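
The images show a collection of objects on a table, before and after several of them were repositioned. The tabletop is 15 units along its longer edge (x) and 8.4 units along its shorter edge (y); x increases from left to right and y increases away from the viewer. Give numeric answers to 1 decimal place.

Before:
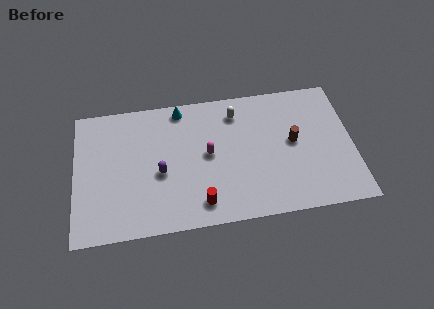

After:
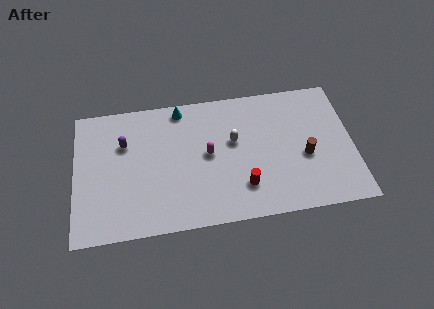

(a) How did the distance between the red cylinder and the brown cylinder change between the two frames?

-2.3

The distance was about 6.0 in the first image and 3.7 in the second, so they moved 2.3 units closer together.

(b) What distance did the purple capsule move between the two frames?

2.8

The purple capsule was near (4.6, 3.6) before and (2.7, 5.7) after, so it travelled √(1.9² + 2.1²) ≈ 2.8 units.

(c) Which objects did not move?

the magenta capsule and the cyan cone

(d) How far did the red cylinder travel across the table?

2.4

From (6.7, 1.4) to (9.0, 2.1), the red cylinder covered √(2.3² + 0.7²) ≈ 2.4 units.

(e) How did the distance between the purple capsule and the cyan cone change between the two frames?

-0.5

They were about 4.1 units apart before and 3.6 after — 0.5 units closer together.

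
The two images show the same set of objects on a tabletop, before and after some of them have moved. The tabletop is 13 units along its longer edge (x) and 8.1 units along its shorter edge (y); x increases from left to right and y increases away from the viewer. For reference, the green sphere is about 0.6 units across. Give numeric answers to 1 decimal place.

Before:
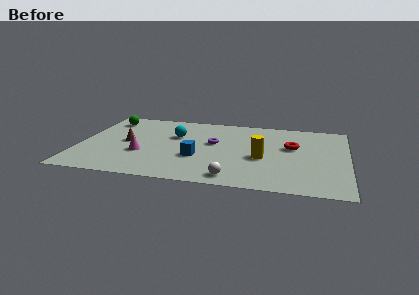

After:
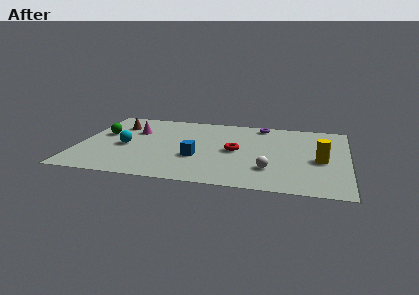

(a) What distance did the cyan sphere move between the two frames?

2.8

The cyan sphere was near (4.6, 5.2) before and (2.3, 3.6) after, so it travelled √(2.3² + 1.6²) ≈ 2.8 units.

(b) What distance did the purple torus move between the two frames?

3.3

The purple torus was near (6.5, 4.7) before and (8.7, 7.2) after, so it travelled √(2.2² + 2.5²) ≈ 3.3 units.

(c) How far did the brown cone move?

2.0

The brown cone was near (2.3, 4.1) before and (1.7, 6.0) after, so it travelled √(0.6² + 1.9²) ≈ 2.0 units.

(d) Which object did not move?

the blue cube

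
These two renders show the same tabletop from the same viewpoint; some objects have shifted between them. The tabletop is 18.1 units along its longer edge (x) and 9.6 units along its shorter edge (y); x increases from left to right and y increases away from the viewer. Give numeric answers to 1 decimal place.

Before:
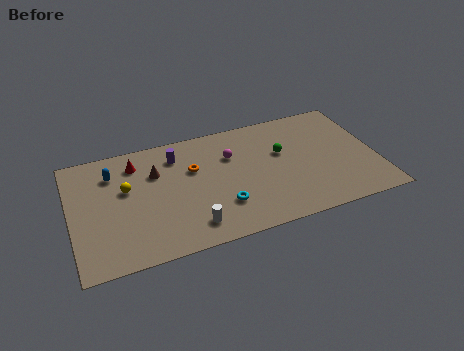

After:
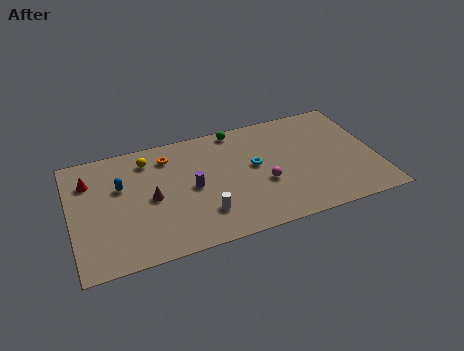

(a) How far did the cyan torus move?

3.4

The cyan torus was near (8.7, 2.7) before and (10.9, 5.3) after, so it travelled √(2.2² + 2.6²) ≈ 3.4 units.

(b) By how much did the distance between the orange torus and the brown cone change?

+1.1

They were about 2.2 units apart before and 3.3 after — 1.1 units further apart.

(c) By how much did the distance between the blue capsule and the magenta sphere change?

+1.6

The distance was about 7.0 in the first image and 8.6 in the second, so they moved 1.6 units further apart.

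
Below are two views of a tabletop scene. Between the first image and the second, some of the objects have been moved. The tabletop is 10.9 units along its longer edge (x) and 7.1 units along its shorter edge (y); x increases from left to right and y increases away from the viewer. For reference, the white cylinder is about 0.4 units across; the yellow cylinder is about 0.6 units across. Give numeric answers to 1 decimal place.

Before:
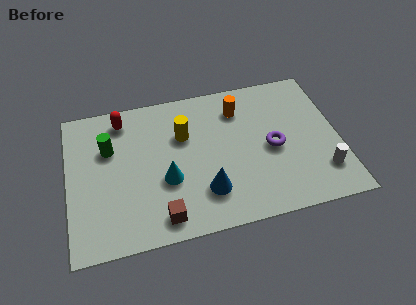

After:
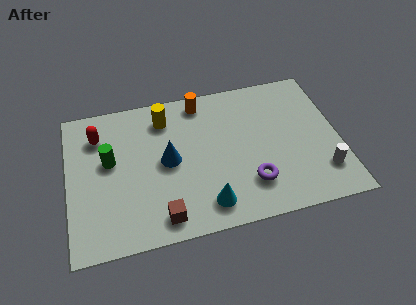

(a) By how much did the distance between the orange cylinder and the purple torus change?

+2.2

Before: roughly 2.5 units apart; after: 4.7. That's 2.2 units further apart.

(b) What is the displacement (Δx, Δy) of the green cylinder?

(0.0, -0.6)

The green cylinder started near (1.7, 4.7) and ended near (1.7, 4.1).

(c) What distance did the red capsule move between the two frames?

1.2

The red capsule moved from about (2.3, 6.0) to (1.3, 5.4), a distance of √(1.0² + 0.6²) ≈ 1.2.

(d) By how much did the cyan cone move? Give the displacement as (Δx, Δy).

(1.5, -1.5)

The cyan cone started near (3.9, 2.7) and ended near (5.4, 1.2).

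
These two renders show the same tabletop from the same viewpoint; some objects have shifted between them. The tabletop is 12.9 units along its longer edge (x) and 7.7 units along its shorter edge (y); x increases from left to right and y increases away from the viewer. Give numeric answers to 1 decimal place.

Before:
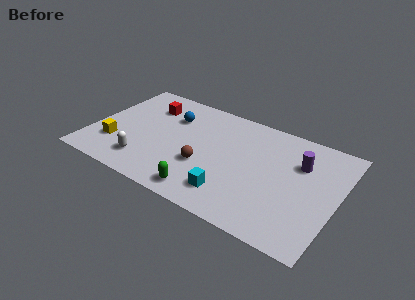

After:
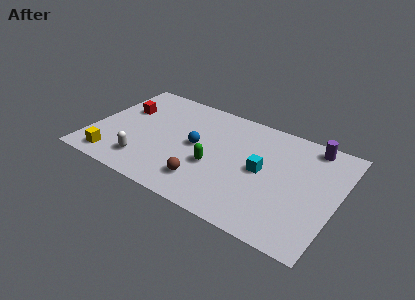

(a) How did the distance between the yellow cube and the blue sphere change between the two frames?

+0.8

Before: roughly 4.1 units apart; after: 4.9. That's 0.8 units further apart.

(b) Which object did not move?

the white capsule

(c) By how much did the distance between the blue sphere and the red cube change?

+2.9

They were about 1.3 units apart before and 4.2 after — 2.9 units further apart.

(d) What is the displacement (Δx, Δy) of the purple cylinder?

(0.4, 1.5)

The purple cylinder was at about (10.8, 5.3) and moved to about (11.2, 6.8).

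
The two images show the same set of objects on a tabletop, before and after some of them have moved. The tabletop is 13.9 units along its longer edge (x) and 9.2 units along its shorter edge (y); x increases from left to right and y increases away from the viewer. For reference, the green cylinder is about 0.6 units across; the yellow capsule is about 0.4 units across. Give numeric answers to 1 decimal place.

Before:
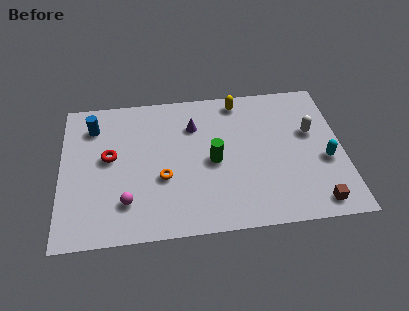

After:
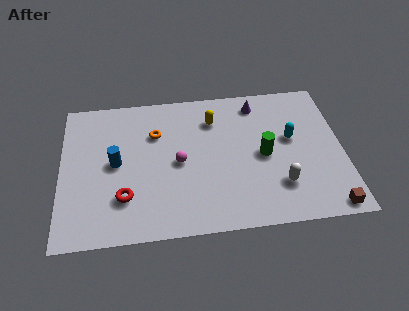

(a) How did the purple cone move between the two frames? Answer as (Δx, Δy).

(3.2, 1.1)

From the two frames, the purple cone sits at roughly (6.6, 6.7) before and (9.8, 7.8) after.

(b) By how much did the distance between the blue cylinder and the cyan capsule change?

-3.2

The distance was about 11.9 in the first image and 8.7 in the second, so they moved 3.2 units closer together.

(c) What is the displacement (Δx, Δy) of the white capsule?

(-1.7, -3.2)

From the two frames, the white capsule sits at roughly (12.4, 5.6) before and (10.7, 2.4) after.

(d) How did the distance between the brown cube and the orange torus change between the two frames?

+2.2

They were about 7.8 units apart before and 10.0 after — 2.2 units further apart.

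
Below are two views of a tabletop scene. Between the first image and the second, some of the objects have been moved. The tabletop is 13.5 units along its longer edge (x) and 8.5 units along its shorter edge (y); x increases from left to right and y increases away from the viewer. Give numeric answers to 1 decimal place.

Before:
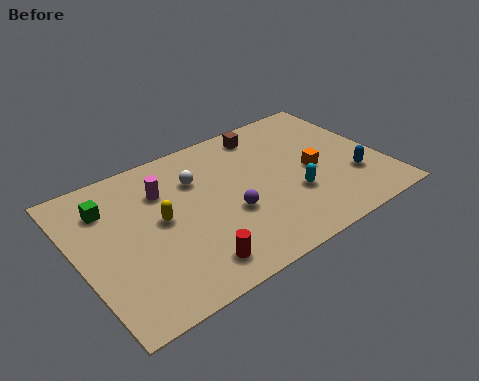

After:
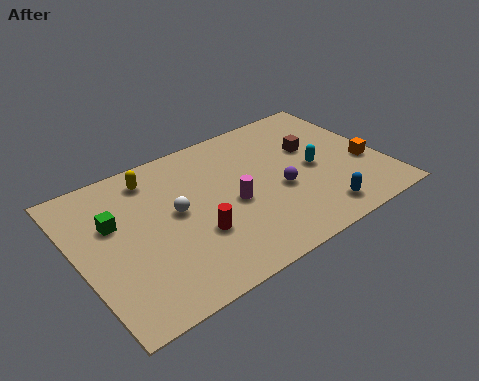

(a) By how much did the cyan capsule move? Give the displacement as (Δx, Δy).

(1.2, 1.1)

The cyan capsule was at about (9.3, 2.9) and moved to about (10.5, 4.0).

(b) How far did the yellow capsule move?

2.6

The yellow capsule was near (3.6, 4.5) before and (3.7, 7.1) after, so it travelled √(0.1² + 2.6²) ≈ 2.6 units.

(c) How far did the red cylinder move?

1.6

The red cylinder was near (4.4, 1.4) before and (4.9, 2.9) after, so it travelled √(0.5² + 1.5²) ≈ 1.6 units.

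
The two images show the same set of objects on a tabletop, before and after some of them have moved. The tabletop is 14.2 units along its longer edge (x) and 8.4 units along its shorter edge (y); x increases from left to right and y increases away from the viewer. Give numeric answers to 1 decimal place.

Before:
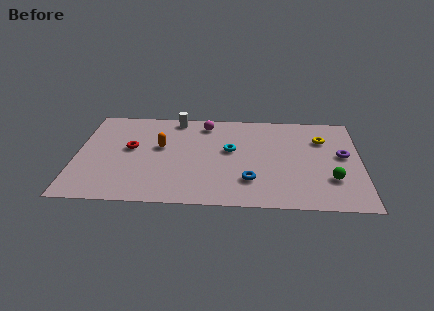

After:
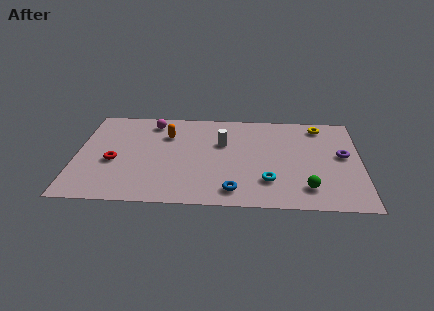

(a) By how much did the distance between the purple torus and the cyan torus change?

-1.2

They were about 5.6 units apart before and 4.4 after — 1.2 units closer together.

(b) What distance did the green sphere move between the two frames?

1.4

The green sphere moved from about (12.7, 2.5) to (11.5, 1.7), a distance of √(1.2² + 0.8²) ≈ 1.4.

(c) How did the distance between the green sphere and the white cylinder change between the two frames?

-3.7

Before: roughly 9.3 units apart; after: 5.6. That's 3.7 units closer together.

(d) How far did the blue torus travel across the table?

1.2

From (8.7, 2.2) to (7.9, 1.3), the blue torus covered √(0.8² + 0.9²) ≈ 1.2 units.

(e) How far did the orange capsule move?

1.1

The orange capsule moved from about (4.2, 4.9) to (4.5, 6.0), a distance of √(0.3² + 1.1²) ≈ 1.1.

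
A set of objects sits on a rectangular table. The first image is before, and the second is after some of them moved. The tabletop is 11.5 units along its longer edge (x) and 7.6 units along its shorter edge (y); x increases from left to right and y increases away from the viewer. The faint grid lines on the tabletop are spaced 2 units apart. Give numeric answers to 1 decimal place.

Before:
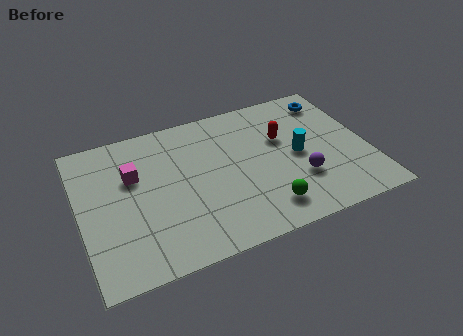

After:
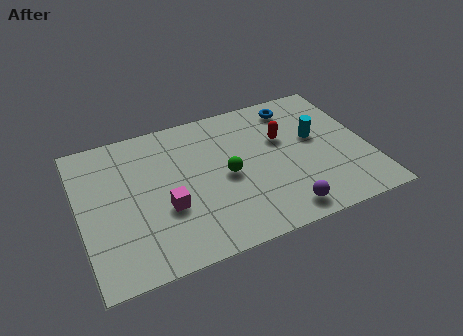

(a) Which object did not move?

the red capsule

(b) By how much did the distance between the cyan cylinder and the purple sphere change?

+2.5

The distance was about 1.3 in the first image and 3.8 in the second, so they moved 2.5 units further apart.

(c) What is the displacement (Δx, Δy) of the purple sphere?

(-0.9, -1.4)

The purple sphere started near (8.6, 2.4) and ended near (7.7, 1.0).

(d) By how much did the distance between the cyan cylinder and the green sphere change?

+1.0

Before: roughly 2.8 units apart; after: 3.8. That's 1.0 units further apart.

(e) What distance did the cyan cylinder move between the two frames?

1.1

The cyan cylinder was near (8.7, 3.7) before and (9.5, 4.4) after, so it travelled √(0.8² + 0.7²) ≈ 1.1 units.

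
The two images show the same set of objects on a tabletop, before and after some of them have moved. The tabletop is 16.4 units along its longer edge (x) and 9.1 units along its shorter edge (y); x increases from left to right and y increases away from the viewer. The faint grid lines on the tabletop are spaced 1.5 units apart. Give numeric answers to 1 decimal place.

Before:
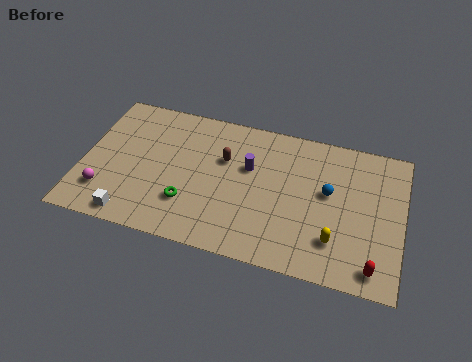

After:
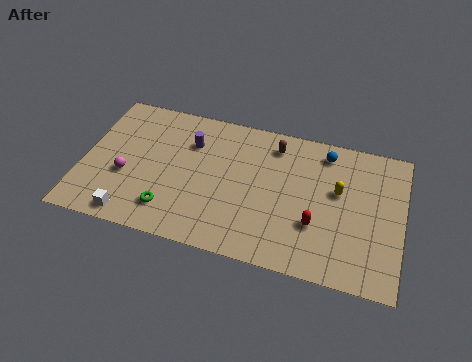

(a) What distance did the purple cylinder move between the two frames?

3.2

The purple cylinder was near (8.5, 5.7) before and (5.4, 6.5) after, so it travelled √(3.1² + 0.8²) ≈ 3.2 units.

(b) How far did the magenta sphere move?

1.6

The magenta sphere was near (1.3, 2.2) before and (2.3, 3.5) after, so it travelled √(1.0² + 1.3²) ≈ 1.6 units.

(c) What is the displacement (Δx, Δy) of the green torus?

(-0.9, -0.7)

The green torus started near (5.6, 2.6) and ended near (4.7, 1.9).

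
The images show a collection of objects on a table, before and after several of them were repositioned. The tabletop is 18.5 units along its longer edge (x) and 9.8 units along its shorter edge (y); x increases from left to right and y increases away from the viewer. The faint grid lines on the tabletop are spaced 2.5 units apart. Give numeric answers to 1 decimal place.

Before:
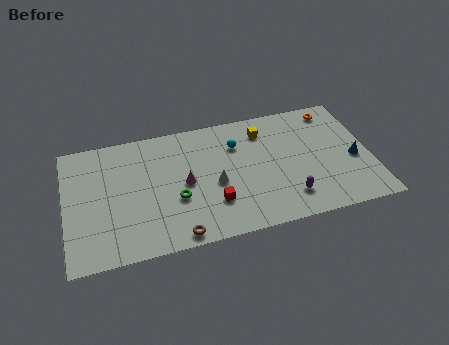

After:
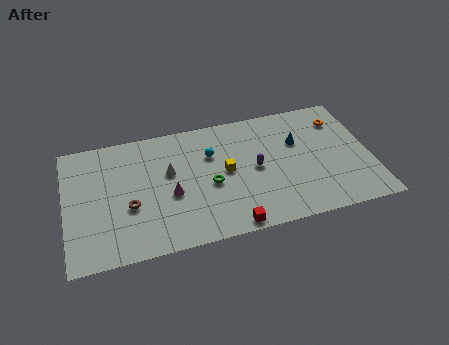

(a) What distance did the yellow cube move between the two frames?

3.7

From (12.2, 7.8) to (9.7, 5.1), the yellow cube covered √(2.5² + 2.7²) ≈ 3.7 units.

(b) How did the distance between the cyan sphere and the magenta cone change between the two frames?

-0.3

The distance was about 4.0 in the first image and 3.7 in the second, so they moved 0.3 units closer together.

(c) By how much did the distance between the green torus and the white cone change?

+0.4

The distance was about 2.5 in the first image and 2.9 in the second, so they moved 0.4 units further apart.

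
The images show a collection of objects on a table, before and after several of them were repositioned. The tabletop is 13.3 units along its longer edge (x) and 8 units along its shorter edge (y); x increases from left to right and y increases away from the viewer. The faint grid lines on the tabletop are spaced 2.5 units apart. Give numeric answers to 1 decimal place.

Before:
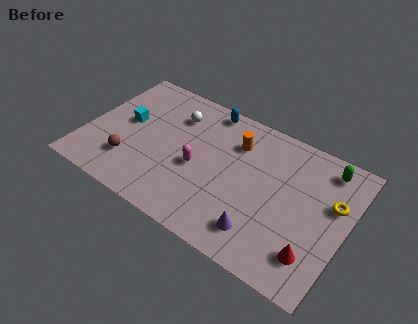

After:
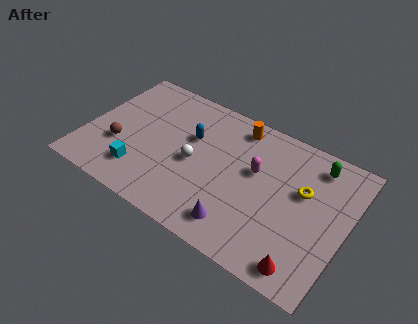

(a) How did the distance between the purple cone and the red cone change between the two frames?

+0.8

They were about 2.6 units apart before and 3.4 after — 0.8 units further apart.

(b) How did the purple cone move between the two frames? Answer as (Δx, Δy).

(-1.1, -0.2)

The purple cone started near (9.4, 1.6) and ended near (8.3, 1.4).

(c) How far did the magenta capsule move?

3.1

The magenta capsule moved from about (5.8, 3.5) to (8.6, 4.8), a distance of √(2.8² + 1.3²) ≈ 3.1.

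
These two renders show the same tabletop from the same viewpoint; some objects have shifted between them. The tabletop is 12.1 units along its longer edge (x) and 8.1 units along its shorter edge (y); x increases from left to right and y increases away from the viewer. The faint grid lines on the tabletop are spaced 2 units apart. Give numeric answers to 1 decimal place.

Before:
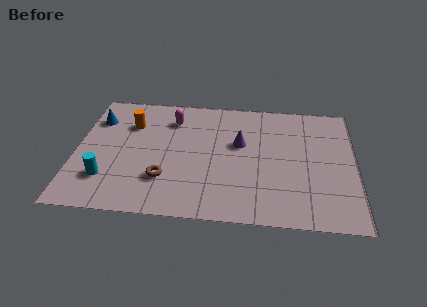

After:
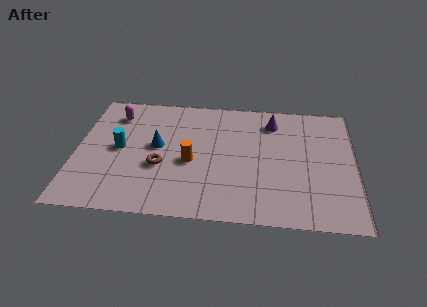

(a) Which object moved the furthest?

the orange cylinder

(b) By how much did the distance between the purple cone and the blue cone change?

-1.0

They were about 6.4 units apart before and 5.4 after — 1.0 units closer together.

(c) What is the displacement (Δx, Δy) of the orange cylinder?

(2.7, -2.3)

The orange cylinder was at about (2.3, 5.8) and moved to about (5.0, 3.5).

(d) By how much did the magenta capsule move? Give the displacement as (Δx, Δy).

(-2.5, 0.1)

The magenta capsule was at about (4.1, 6.3) and moved to about (1.6, 6.4).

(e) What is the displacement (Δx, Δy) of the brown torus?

(-0.2, 0.8)

From the two frames, the brown torus sits at roughly (3.9, 2.3) before and (3.7, 3.1) after.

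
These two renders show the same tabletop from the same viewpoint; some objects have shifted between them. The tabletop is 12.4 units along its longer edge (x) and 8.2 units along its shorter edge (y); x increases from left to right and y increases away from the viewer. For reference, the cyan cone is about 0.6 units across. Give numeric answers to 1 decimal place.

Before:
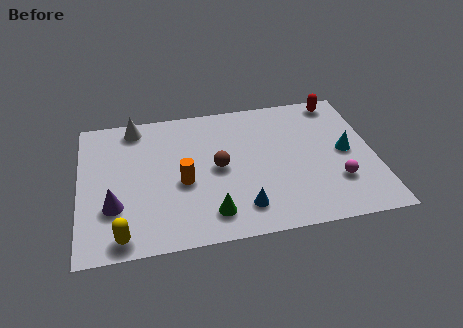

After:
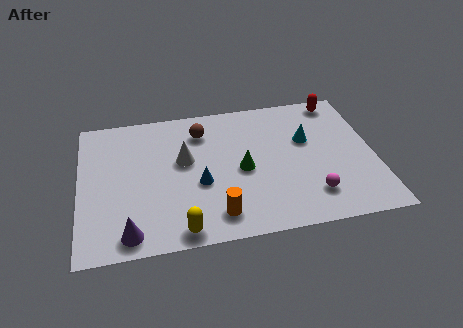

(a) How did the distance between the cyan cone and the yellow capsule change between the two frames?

-3.0

They were about 10.0 units apart before and 7.0 after — 3.0 units closer together.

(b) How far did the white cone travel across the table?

3.1

The white cone was near (2.4, 7.2) before and (4.4, 4.8) after, so it travelled √(2.0² + 2.4²) ≈ 3.1 units.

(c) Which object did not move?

the red capsule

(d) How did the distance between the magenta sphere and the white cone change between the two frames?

-3.6

The distance was about 9.6 in the first image and 6.0 in the second, so they moved 3.6 units closer together.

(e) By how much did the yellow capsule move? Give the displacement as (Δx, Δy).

(2.4, -0.1)

The yellow capsule was at about (1.7, 0.9) and moved to about (4.1, 0.8).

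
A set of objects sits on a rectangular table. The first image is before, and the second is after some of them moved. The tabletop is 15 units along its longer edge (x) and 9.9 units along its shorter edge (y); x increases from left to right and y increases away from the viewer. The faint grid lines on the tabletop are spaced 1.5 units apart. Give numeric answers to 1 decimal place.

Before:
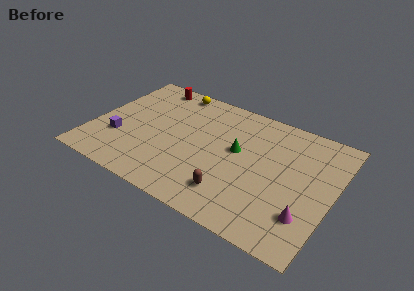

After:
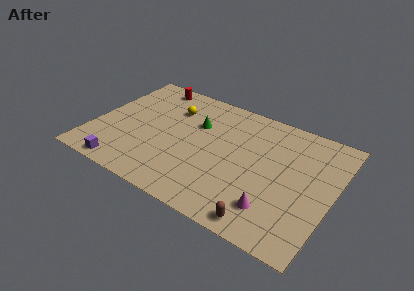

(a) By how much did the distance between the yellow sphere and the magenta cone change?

-2.5

The distance was about 11.3 in the first image and 8.8 in the second, so they moved 2.5 units closer together.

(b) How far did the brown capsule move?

2.5

From (9.2, 2.1) to (11.4, 1.0), the brown capsule covered √(2.2² + 1.1²) ≈ 2.5 units.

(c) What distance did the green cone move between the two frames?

3.0

From (9.0, 5.6) to (6.2, 6.6), the green cone covered √(2.8² + 1.0²) ≈ 3.0 units.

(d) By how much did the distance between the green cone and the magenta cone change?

+1.5

They were about 5.6 units apart before and 7.1 after — 1.5 units further apart.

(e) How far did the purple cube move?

2.4

The purple cube moved from about (1.8, 3.2) to (2.5, 0.9), a distance of √(0.7² + 2.3²) ≈ 2.4.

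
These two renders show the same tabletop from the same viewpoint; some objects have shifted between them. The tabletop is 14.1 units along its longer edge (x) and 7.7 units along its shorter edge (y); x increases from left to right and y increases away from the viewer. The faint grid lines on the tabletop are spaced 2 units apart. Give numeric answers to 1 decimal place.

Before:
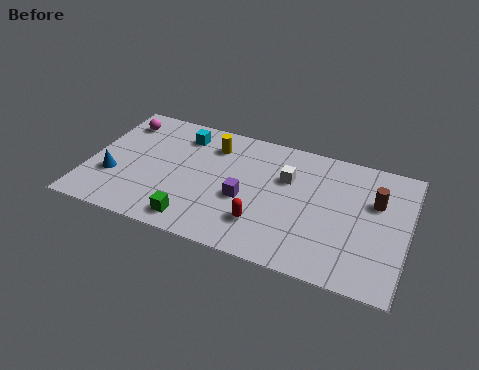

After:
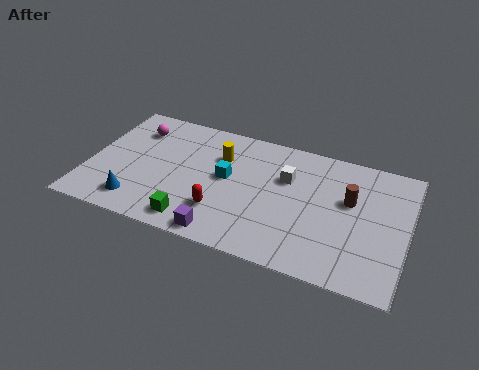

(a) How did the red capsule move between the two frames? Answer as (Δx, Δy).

(-1.8, 0.1)

From the two frames, the red capsule sits at roughly (7.9, 2.0) before and (6.1, 2.1) after.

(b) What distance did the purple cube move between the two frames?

2.5

The purple cube moved from about (7.0, 3.2) to (6.3, 0.8), a distance of √(0.7² + 2.4²) ≈ 2.5.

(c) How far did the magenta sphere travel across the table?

0.8

From (1.1, 6.2) to (1.8, 5.9), the magenta sphere covered √(0.7² + 0.3²) ≈ 0.8 units.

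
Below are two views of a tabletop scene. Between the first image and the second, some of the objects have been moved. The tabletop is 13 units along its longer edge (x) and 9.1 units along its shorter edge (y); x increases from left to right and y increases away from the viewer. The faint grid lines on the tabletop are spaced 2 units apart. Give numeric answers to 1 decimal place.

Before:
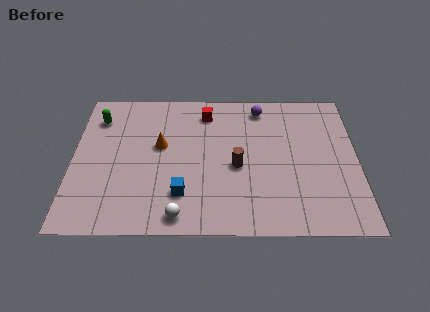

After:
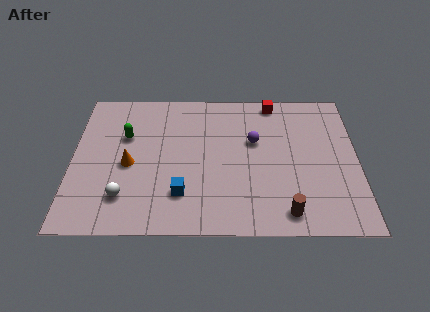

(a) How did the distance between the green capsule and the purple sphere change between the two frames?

-1.6

The distance was about 7.5 in the first image and 5.9 in the second, so they moved 1.6 units closer together.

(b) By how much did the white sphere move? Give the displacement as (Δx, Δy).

(-2.5, 1.1)

The white sphere started near (4.9, 1.0) and ended near (2.4, 2.1).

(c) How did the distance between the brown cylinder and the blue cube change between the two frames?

+1.8

Before: roughly 3.0 units apart; after: 4.8. That's 1.8 units further apart.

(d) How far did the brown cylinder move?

3.6

From (7.5, 4.0) to (9.7, 1.2), the brown cylinder covered √(2.2² + 2.8²) ≈ 3.6 units.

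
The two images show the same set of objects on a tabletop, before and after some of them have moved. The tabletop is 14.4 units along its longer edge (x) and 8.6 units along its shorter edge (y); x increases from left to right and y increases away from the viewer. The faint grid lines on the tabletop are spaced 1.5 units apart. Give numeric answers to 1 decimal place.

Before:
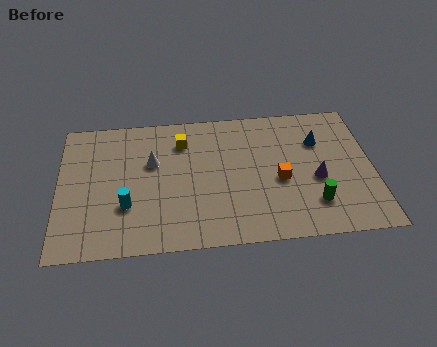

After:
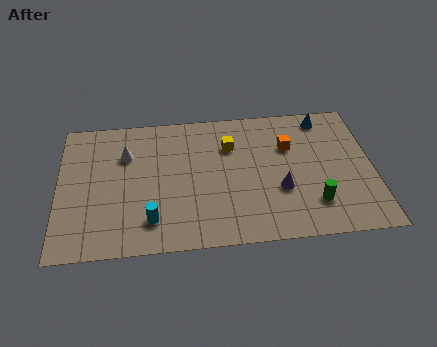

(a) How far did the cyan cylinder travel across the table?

1.5

From (3.1, 2.8) to (4.2, 1.8), the cyan cylinder covered √(1.1² + 1.0²) ≈ 1.5 units.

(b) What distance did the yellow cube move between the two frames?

2.3

From (5.7, 6.6) to (7.9, 6.1), the yellow cube covered √(2.2² + 0.5²) ≈ 2.3 units.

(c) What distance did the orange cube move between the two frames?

2.2

From (10.1, 3.7) to (10.6, 5.8), the orange cube covered √(0.5² + 2.1²) ≈ 2.2 units.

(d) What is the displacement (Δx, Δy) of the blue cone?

(0.3, 1.5)

From the two frames, the blue cone sits at roughly (12.0, 6.0) before and (12.3, 7.5) after.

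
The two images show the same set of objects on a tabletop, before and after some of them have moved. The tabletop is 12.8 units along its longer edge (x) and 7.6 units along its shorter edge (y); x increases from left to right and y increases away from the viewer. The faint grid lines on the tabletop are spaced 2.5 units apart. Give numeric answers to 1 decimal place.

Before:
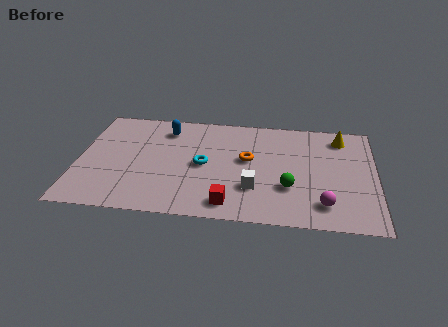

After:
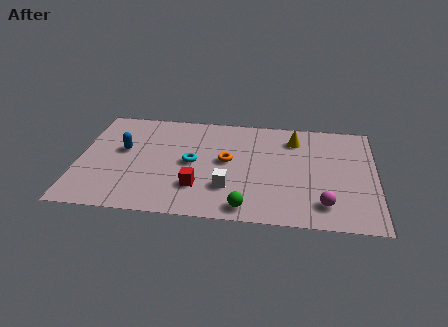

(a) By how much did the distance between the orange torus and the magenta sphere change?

+0.6

The distance was about 4.3 in the first image and 4.9 in the second, so they moved 0.6 units further apart.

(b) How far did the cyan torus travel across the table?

0.5

From (5.4, 3.7) to (4.9, 3.8), the cyan torus covered √(0.5² + 0.1²) ≈ 0.5 units.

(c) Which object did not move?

the magenta sphere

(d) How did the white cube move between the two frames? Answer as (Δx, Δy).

(-1.1, -0.1)

The white cube started near (7.6, 2.3) and ended near (6.5, 2.2).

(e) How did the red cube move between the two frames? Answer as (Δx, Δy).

(-1.4, 1.0)

The red cube was at about (6.6, 1.1) and moved to about (5.2, 2.1).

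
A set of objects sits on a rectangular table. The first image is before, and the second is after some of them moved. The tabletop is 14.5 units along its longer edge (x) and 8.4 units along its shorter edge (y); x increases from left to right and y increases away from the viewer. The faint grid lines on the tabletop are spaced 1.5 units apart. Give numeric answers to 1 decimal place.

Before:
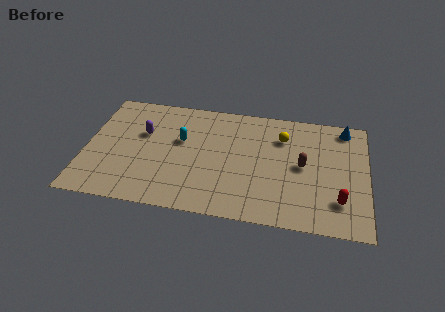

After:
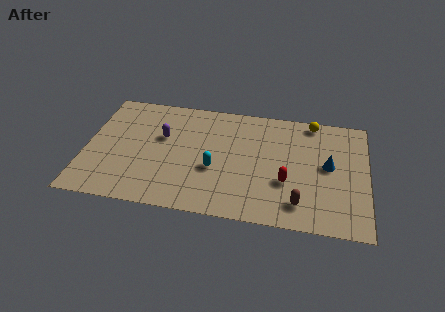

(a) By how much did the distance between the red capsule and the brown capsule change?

-1.3

Before: roughly 2.9 units apart; after: 1.6. That's 1.3 units closer together.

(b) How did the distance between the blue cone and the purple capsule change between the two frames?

-2.0

Before: roughly 10.6 units apart; after: 8.6. That's 2.0 units closer together.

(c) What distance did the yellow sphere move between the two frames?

2.1

From (10.1, 6.2) to (11.6, 7.6), the yellow sphere covered √(1.5² + 1.4²) ≈ 2.1 units.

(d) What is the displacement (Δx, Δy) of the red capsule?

(-2.7, 0.9)

The red capsule started near (13.1, 2.1) and ended near (10.4, 3.0).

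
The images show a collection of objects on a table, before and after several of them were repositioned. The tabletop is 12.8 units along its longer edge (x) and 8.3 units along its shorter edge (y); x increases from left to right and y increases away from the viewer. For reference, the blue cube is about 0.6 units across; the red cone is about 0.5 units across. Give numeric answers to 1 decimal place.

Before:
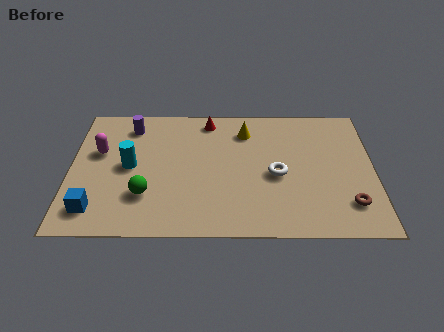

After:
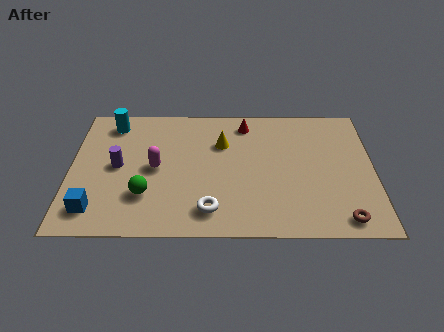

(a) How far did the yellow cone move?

1.3

The yellow cone moved from about (7.4, 6.5) to (6.4, 5.7), a distance of √(1.0² + 0.8²) ≈ 1.3.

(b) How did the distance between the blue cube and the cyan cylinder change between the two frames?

+2.5

Before: roughly 3.0 units apart; after: 5.5. That's 2.5 units further apart.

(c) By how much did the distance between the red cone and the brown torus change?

-0.7

They were about 7.9 units apart before and 7.2 after — 0.7 units closer together.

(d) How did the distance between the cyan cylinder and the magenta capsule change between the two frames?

+1.9

The distance was about 1.6 in the first image and 3.5 in the second, so they moved 1.9 units further apart.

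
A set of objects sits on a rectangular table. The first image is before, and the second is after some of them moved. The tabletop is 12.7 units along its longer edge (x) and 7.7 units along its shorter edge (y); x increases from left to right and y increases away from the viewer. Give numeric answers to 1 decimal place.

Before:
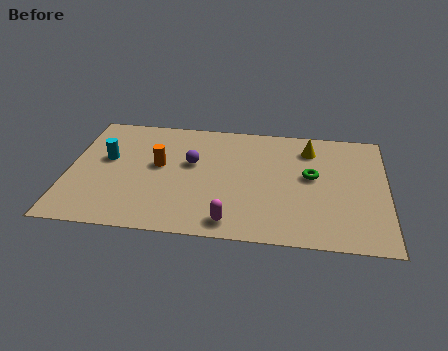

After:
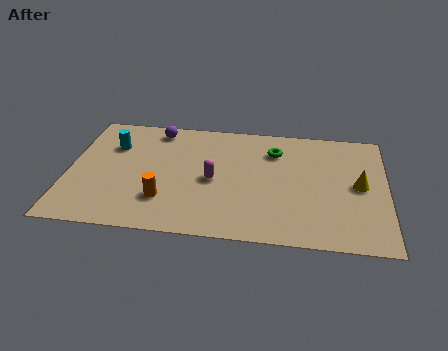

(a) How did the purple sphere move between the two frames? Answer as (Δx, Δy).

(-1.5, 2.1)

From the two frames, the purple sphere sits at roughly (4.9, 4.6) before and (3.4, 6.7) after.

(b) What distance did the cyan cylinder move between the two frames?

0.9

From (1.5, 4.5) to (1.7, 5.4), the cyan cylinder covered √(0.2² + 0.9²) ≈ 0.9 units.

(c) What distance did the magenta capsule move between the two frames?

2.7

The magenta capsule moved from about (6.6, 1.0) to (5.8, 3.6), a distance of √(0.8² + 2.6²) ≈ 2.7.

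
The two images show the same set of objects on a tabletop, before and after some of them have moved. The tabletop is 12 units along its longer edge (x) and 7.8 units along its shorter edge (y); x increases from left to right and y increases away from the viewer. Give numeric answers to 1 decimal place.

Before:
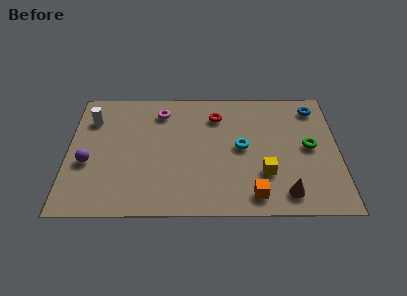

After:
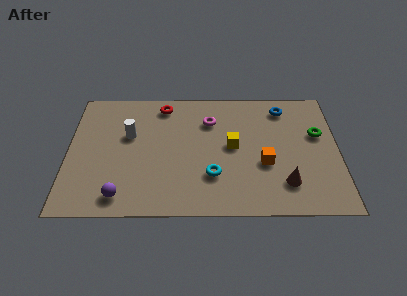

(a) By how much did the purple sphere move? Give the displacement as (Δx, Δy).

(1.5, -2.0)

The purple sphere started near (0.9, 3.1) and ended near (2.4, 1.1).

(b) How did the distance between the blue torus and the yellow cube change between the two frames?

-1.4

The distance was about 4.7 in the first image and 3.3 in the second, so they moved 1.4 units closer together.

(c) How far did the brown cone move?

0.6

The brown cone was near (9.6, 1.2) before and (9.6, 1.8) after, so it travelled √(0.0² + 0.6²) ≈ 0.6 units.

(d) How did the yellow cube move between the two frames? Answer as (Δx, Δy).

(-1.4, 1.7)

The yellow cube started near (8.7, 2.4) and ended near (7.3, 4.1).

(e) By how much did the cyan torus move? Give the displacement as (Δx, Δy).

(-1.3, -1.7)

The cyan torus was at about (7.7, 4.0) and moved to about (6.4, 2.3).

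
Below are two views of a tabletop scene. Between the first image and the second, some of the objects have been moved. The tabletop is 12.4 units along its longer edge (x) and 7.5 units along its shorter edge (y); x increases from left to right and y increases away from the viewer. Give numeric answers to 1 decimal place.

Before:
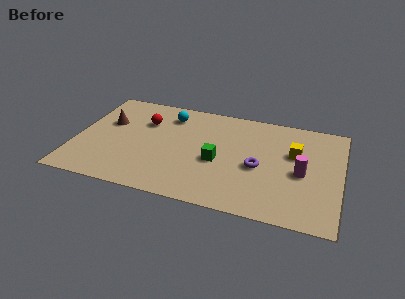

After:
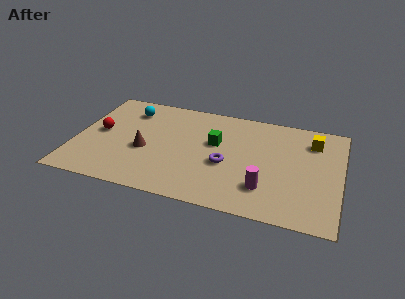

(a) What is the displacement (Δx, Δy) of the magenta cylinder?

(-1.6, -1.5)

From the two frames, the magenta cylinder sits at roughly (10.6, 3.4) before and (9.0, 1.9) after.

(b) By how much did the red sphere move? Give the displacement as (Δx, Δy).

(-2.0, -1.3)

The red sphere started near (3.1, 5.2) and ended near (1.1, 3.9).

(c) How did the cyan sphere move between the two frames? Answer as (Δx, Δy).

(-1.9, -0.1)

From the two frames, the cyan sphere sits at roughly (4.2, 6.0) before and (2.3, 5.9) after.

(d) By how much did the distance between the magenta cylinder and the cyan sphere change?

+0.9

The distance was about 6.9 in the first image and 7.8 in the second, so they moved 0.9 units further apart.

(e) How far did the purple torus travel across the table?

1.5

From (8.6, 3.3) to (7.1, 3.1), the purple torus covered √(1.5² + 0.2²) ≈ 1.5 units.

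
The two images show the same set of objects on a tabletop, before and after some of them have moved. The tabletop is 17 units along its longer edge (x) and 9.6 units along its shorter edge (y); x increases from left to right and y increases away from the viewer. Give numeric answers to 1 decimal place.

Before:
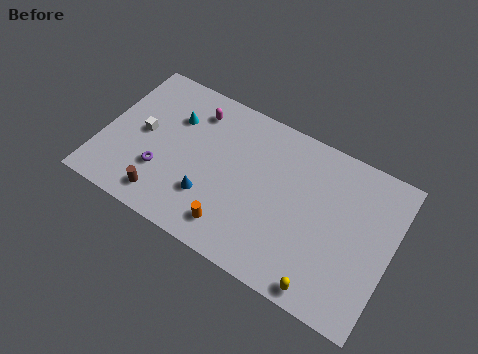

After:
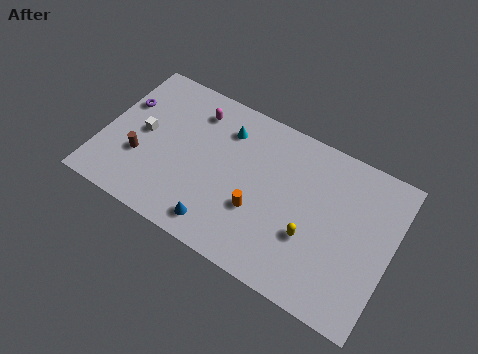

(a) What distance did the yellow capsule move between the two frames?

2.8

The yellow capsule was near (13.7, 0.9) before and (12.5, 3.4) after, so it travelled √(1.2² + 2.5²) ≈ 2.8 units.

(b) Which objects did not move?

the white cube and the magenta capsule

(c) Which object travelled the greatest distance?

the purple torus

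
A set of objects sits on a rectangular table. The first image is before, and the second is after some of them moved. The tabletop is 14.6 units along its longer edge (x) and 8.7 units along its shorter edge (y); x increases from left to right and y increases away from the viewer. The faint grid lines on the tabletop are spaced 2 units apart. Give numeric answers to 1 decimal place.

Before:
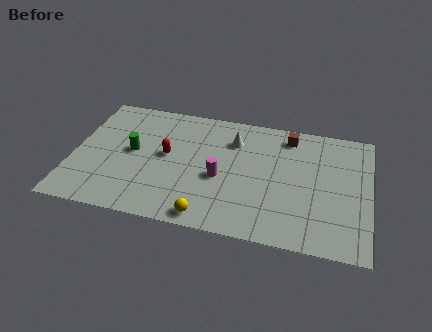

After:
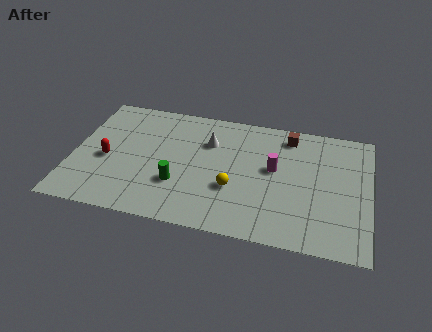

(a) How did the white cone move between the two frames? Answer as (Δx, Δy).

(-1.2, -0.4)

From the two frames, the white cone sits at roughly (7.8, 6.5) before and (6.6, 6.1) after.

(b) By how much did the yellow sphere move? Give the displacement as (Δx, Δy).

(1.1, 2.2)

The yellow sphere was at about (6.9, 0.9) and moved to about (8.0, 3.1).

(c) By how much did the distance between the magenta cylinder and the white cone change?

+0.7

The distance was about 2.8 in the first image and 3.5 in the second, so they moved 0.7 units further apart.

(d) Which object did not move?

the brown cube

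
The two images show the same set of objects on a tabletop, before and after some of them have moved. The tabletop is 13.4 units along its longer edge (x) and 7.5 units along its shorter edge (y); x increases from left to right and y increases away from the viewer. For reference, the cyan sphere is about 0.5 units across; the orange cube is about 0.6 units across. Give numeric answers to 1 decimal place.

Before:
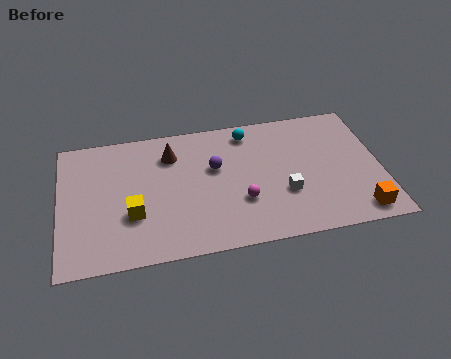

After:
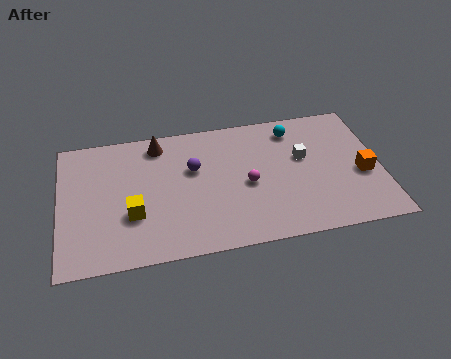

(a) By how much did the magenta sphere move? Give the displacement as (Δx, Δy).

(0.3, 0.9)

The magenta sphere started near (7.5, 2.5) and ended near (7.8, 3.4).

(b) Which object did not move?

the yellow cube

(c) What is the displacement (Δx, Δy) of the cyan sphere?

(1.9, -0.2)

The cyan sphere was at about (8.0, 6.4) and moved to about (9.9, 6.2).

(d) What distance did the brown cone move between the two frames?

0.9

The brown cone moved from about (4.7, 5.7) to (4.2, 6.4), a distance of √(0.5² + 0.7²) ≈ 0.9.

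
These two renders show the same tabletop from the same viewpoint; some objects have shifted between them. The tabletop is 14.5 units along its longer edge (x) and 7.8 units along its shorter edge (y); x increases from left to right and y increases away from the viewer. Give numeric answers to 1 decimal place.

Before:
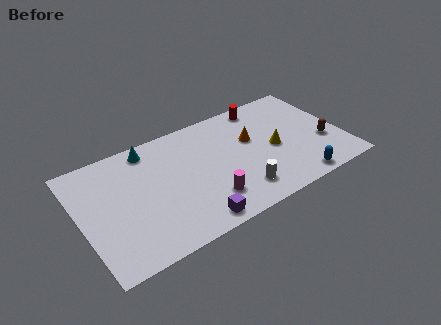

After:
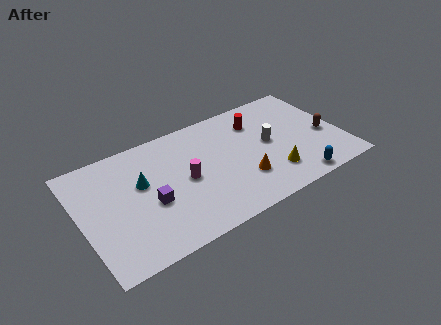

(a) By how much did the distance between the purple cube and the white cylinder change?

+4.1

They were about 2.8 units apart before and 6.9 after — 4.1 units further apart.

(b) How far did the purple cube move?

3.0

The purple cube was near (5.7, 0.9) before and (3.7, 3.2) after, so it travelled √(2.0² + 2.3²) ≈ 3.0 units.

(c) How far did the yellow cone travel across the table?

1.7

From (10.7, 3.6) to (10.3, 1.9), the yellow cone covered √(0.4² + 1.7²) ≈ 1.7 units.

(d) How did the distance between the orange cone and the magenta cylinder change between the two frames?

-0.7

Before: roughly 4.1 units apart; after: 3.4. That's 0.7 units closer together.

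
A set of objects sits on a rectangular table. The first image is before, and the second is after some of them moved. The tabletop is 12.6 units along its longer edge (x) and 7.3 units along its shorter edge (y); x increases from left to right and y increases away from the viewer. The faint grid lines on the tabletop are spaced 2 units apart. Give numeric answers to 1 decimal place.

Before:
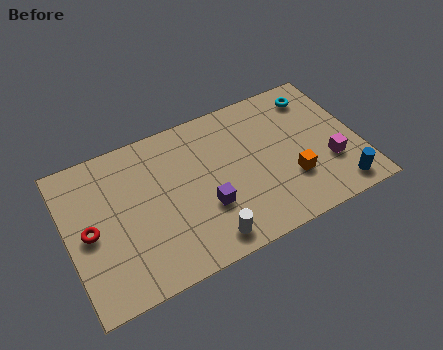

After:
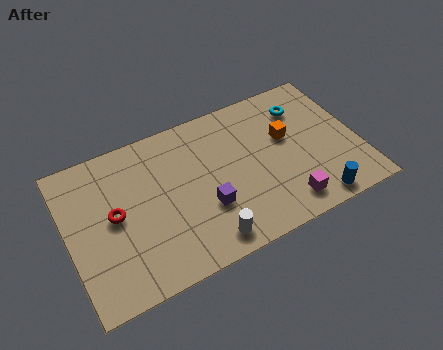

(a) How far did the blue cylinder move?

1.1

From (11.4, 1.0) to (10.3, 0.8), the blue cylinder covered √(1.1² + 0.2²) ≈ 1.1 units.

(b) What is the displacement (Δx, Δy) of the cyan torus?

(-0.6, -0.4)

The cyan torus started near (11.1, 6.0) and ended near (10.5, 5.6).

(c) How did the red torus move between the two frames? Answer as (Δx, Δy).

(1.1, 0.3)

From the two frames, the red torus sits at roughly (0.9, 3.5) before and (2.0, 3.8) after.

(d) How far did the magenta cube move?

2.4

From (11.2, 2.4) to (9.1, 1.2), the magenta cube covered √(2.1² + 1.2²) ≈ 2.4 units.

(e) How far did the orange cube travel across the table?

2.1

The orange cube moved from about (9.5, 2.3) to (9.6, 4.4), a distance of √(0.1² + 2.1²) ≈ 2.1.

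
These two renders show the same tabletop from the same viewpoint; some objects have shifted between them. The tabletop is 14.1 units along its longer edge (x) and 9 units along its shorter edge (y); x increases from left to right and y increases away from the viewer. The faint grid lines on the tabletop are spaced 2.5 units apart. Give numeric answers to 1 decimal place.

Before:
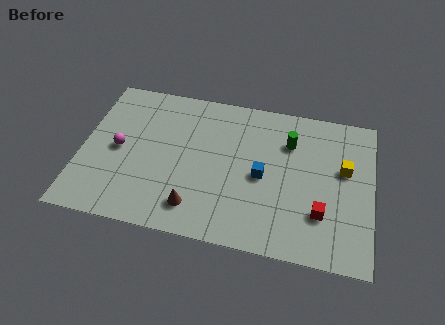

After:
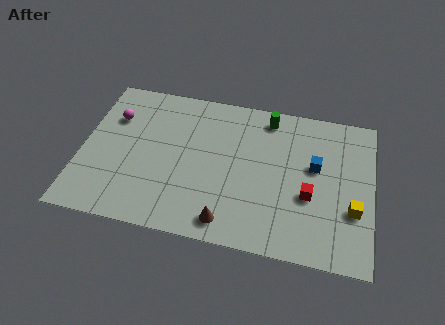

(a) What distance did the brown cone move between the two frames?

1.7

The brown cone was near (5.7, 1.7) before and (7.3, 1.2) after, so it travelled √(1.6² + 0.5²) ≈ 1.7 units.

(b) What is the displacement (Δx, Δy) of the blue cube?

(2.5, 1.1)

The blue cube started near (8.8, 4.2) and ended near (11.3, 5.3).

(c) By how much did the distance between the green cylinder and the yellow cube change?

+3.5

The distance was about 2.9 in the first image and 6.4 in the second, so they moved 3.5 units further apart.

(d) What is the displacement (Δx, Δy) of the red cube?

(-0.6, 0.9)

From the two frames, the red cube sits at roughly (11.7, 2.6) before and (11.1, 3.5) after.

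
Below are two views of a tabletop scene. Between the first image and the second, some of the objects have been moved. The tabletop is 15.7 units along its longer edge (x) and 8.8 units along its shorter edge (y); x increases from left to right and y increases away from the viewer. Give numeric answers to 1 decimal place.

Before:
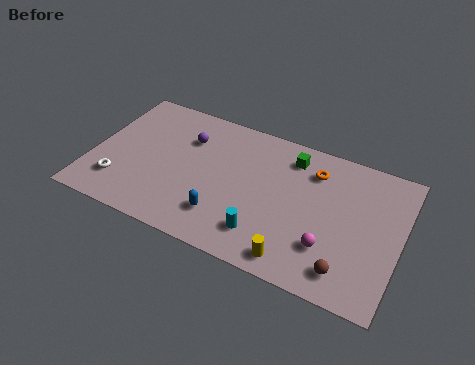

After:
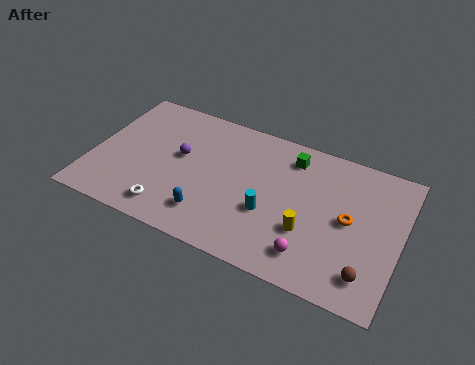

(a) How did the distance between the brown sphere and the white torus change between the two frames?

-1.7

The distance was about 11.7 in the first image and 10.0 in the second, so they moved 1.7 units closer together.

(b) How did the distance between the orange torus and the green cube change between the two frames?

+2.9

Before: roughly 1.3 units apart; after: 4.2. That's 2.9 units further apart.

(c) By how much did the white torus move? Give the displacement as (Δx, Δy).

(2.7, -0.7)

The white torus started near (1.6, 2.1) and ended near (4.3, 1.4).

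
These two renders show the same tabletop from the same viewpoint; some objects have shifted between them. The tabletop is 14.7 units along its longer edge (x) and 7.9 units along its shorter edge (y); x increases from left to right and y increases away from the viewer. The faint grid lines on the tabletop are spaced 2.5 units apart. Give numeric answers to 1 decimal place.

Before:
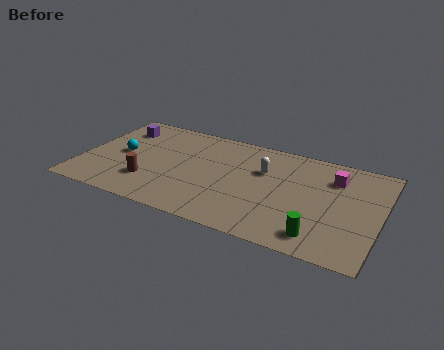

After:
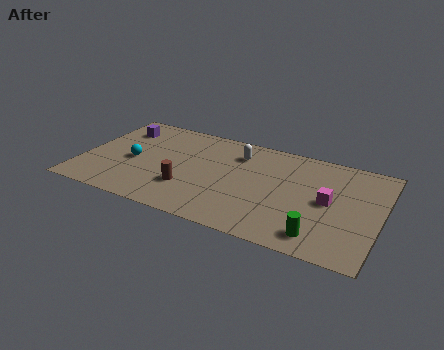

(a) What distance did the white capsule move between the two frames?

1.7

The white capsule moved from about (8.9, 5.2) to (7.5, 6.1), a distance of √(1.4² + 0.9²) ≈ 1.7.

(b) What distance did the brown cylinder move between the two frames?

1.9

The brown cylinder moved from about (3.5, 2.2) to (5.4, 2.4), a distance of √(1.9² + 0.2²) ≈ 1.9.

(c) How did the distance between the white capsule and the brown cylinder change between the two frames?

-1.9

Before: roughly 6.2 units apart; after: 4.3. That's 1.9 units closer together.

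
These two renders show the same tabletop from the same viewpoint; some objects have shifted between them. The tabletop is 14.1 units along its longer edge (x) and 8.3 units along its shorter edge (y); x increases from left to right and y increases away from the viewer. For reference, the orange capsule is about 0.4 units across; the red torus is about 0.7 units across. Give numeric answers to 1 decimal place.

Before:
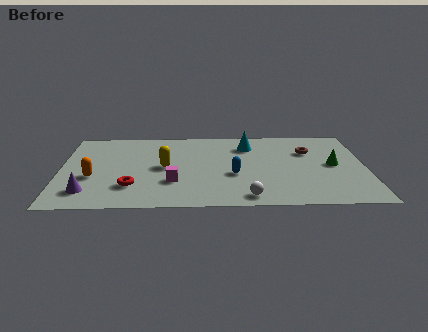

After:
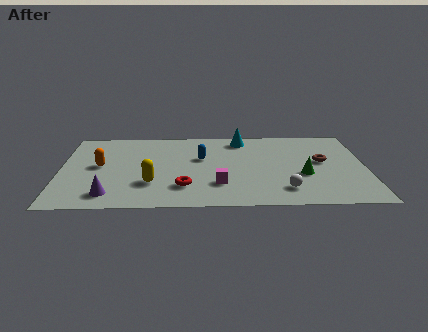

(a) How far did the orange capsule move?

1.2

From (1.5, 3.2) to (1.8, 4.4), the orange capsule covered √(0.3² + 1.2²) ≈ 1.2 units.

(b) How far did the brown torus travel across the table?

1.3

The brown torus moved from about (11.5, 5.7) to (12.1, 4.6), a distance of √(0.6² + 1.1²) ≈ 1.3.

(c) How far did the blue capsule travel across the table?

2.3

From (8.0, 3.3) to (6.5, 5.1), the blue capsule covered √(1.5² + 1.8²) ≈ 2.3 units.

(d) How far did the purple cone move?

1.0

The purple cone was near (1.3, 1.7) before and (2.3, 1.4) after, so it travelled √(1.0² + 0.3²) ≈ 1.0 units.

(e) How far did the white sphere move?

1.8

The white sphere moved from about (8.6, 1.0) to (10.3, 1.7), a distance of √(1.7² + 0.7²) ≈ 1.8.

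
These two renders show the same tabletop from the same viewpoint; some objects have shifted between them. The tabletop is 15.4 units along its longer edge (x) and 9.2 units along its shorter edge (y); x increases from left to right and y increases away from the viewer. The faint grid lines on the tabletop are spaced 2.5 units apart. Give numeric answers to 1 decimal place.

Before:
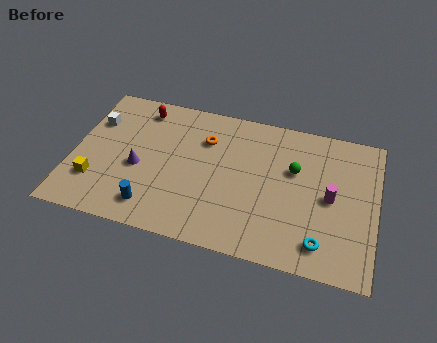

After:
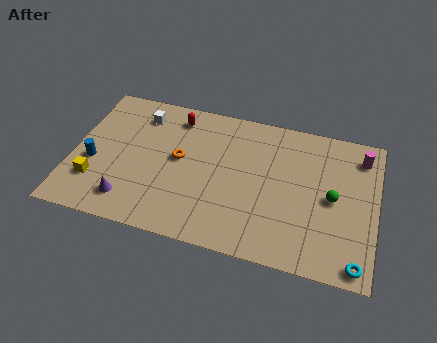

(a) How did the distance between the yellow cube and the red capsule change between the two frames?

+0.8

Before: roughly 5.6 units apart; after: 6.4. That's 0.8 units further apart.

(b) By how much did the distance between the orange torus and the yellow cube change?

-1.9

Before: roughly 6.7 units apart; after: 4.8. That's 1.9 units closer together.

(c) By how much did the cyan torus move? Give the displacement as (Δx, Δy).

(1.8, -0.7)

From the two frames, the cyan torus sits at roughly (12.8, 1.6) before and (14.6, 0.9) after.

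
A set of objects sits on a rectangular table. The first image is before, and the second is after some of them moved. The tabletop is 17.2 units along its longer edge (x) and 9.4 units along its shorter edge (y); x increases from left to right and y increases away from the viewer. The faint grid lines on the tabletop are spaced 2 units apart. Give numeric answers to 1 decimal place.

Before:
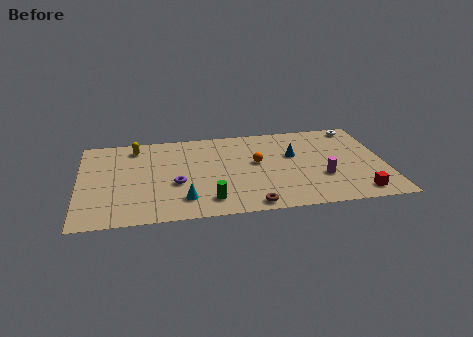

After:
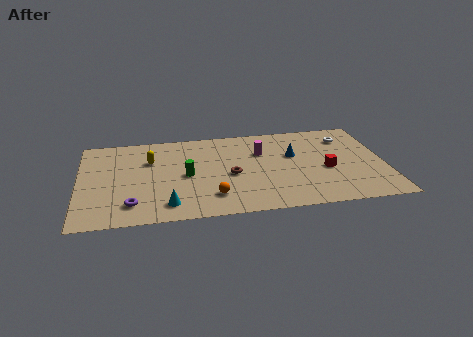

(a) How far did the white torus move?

1.3

The white torus moved from about (15.9, 8.4) to (15.2, 7.3), a distance of √(0.7² + 1.1²) ≈ 1.3.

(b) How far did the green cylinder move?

3.0

From (7.2, 1.7) to (6.0, 4.5), the green cylinder covered √(1.2² + 2.8²) ≈ 3.0 units.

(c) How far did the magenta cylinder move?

4.6

From (13.6, 3.2) to (10.3, 6.4), the magenta cylinder covered √(3.3² + 3.2²) ≈ 4.6 units.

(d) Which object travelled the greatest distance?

the magenta cylinder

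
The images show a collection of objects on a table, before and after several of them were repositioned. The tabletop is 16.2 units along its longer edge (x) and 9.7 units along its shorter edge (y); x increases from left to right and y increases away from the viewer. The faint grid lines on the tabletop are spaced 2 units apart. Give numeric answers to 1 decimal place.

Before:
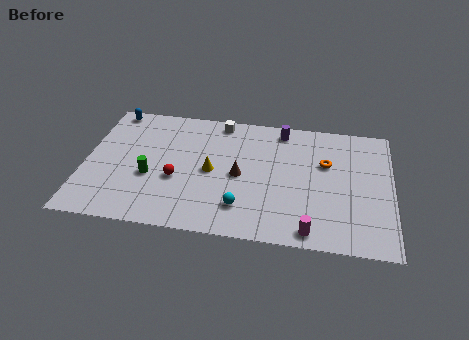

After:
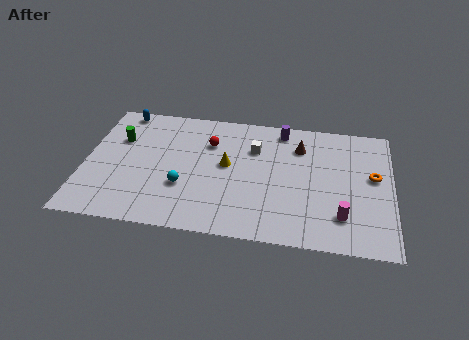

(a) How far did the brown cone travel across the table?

4.1

The brown cone moved from about (8.2, 4.6) to (11.3, 7.3), a distance of √(3.1² + 2.7²) ≈ 4.1.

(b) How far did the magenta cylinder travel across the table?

2.1

The magenta cylinder moved from about (12.0, 1.0) to (13.6, 2.3), a distance of √(1.6² + 1.3²) ≈ 2.1.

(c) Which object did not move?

the purple cylinder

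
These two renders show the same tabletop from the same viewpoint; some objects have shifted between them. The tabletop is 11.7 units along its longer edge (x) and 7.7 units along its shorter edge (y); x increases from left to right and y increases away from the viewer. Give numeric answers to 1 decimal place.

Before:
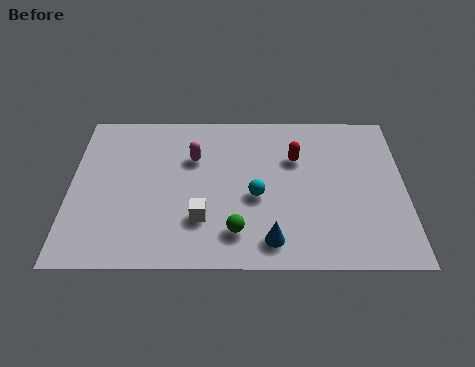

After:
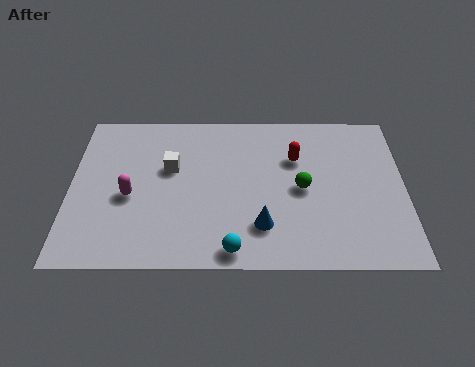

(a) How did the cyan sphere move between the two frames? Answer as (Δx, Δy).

(-0.8, -2.5)

From the two frames, the cyan sphere sits at roughly (6.5, 3.3) before and (5.7, 0.8) after.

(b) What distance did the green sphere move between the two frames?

3.1

From (5.8, 1.6) to (8.1, 3.7), the green sphere covered √(2.3² + 2.1²) ≈ 3.1 units.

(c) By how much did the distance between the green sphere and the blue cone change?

+1.0

Before: roughly 1.3 units apart; after: 2.3. That's 1.0 units further apart.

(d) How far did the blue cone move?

0.8

From (7.0, 1.2) to (6.7, 1.9), the blue cone covered √(0.3² + 0.7²) ≈ 0.8 units.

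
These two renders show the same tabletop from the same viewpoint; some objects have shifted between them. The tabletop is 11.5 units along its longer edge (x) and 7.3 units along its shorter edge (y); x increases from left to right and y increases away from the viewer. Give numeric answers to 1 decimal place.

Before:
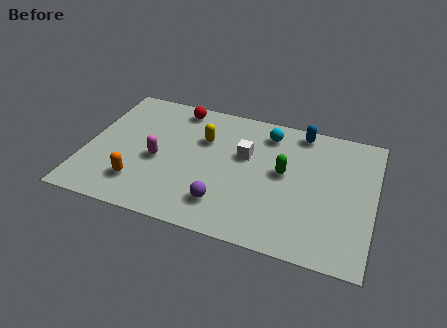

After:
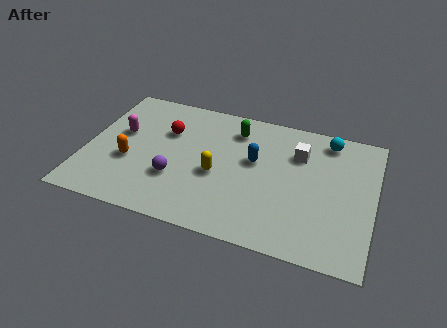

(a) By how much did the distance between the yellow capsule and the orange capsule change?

-0.4

The distance was about 3.9 in the first image and 3.5 in the second, so they moved 0.4 units closer together.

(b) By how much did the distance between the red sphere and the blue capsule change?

-1.4

Before: roughly 5.0 units apart; after: 3.6. That's 1.4 units closer together.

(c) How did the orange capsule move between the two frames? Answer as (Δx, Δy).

(-0.5, 1.1)

From the two frames, the orange capsule sits at roughly (2.3, 1.7) before and (1.8, 2.8) after.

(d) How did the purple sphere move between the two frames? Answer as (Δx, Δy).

(-2.0, 0.8)

The purple sphere was at about (5.7, 1.6) and moved to about (3.7, 2.4).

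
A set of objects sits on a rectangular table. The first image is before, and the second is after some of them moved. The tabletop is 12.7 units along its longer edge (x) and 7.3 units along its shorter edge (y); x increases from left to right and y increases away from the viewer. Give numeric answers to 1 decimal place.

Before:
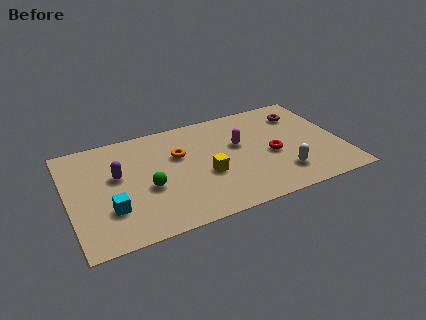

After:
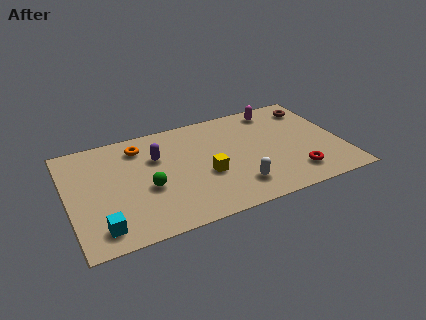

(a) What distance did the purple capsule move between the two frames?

2.0

The purple capsule was near (2.3, 4.3) before and (4.2, 4.9) after, so it travelled √(1.9² + 0.6²) ≈ 2.0 units.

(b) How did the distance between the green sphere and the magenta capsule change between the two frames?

+2.6

They were about 4.6 units apart before and 7.2 after — 2.6 units further apart.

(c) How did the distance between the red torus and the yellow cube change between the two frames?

+1.1

The distance was about 3.1 in the first image and 4.2 in the second, so they moved 1.1 units further apart.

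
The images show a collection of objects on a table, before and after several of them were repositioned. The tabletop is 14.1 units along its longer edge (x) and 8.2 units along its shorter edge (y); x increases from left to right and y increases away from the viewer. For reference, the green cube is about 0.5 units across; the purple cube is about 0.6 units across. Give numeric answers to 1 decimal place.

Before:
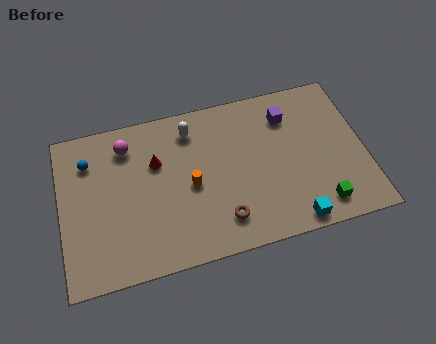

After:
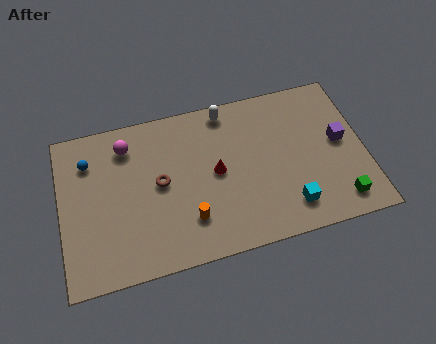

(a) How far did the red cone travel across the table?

3.0

From (4.5, 5.4) to (7.2, 4.2), the red cone covered √(2.7² + 1.2²) ≈ 3.0 units.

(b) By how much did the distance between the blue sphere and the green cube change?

+0.8

They were about 11.5 units apart before and 12.3 after — 0.8 units further apart.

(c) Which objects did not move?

the magenta sphere and the blue sphere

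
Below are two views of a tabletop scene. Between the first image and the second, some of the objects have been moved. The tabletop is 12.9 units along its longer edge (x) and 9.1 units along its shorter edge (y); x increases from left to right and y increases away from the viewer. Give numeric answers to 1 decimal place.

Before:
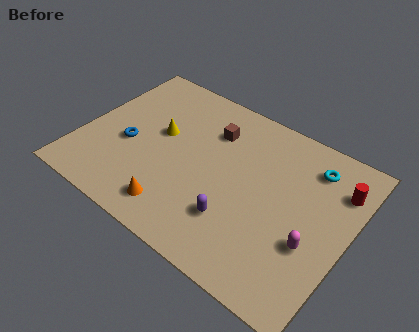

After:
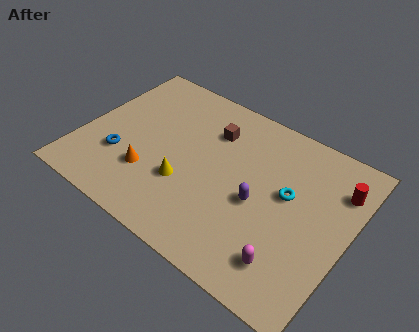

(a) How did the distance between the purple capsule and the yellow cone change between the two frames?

-1.6

The distance was about 5.1 in the first image and 3.5 in the second, so they moved 1.6 units closer together.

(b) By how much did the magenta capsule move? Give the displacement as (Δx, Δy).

(-0.8, -1.5)

The magenta capsule was at about (11.4, 3.3) and moved to about (10.6, 1.8).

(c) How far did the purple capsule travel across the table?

1.7

The purple capsule moved from about (7.9, 2.5) to (8.7, 4.0), a distance of √(0.8² + 1.5²) ≈ 1.7.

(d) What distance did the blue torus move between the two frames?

0.9

From (2.3, 3.8) to (2.1, 2.9), the blue torus covered √(0.2² + 0.9²) ≈ 0.9 units.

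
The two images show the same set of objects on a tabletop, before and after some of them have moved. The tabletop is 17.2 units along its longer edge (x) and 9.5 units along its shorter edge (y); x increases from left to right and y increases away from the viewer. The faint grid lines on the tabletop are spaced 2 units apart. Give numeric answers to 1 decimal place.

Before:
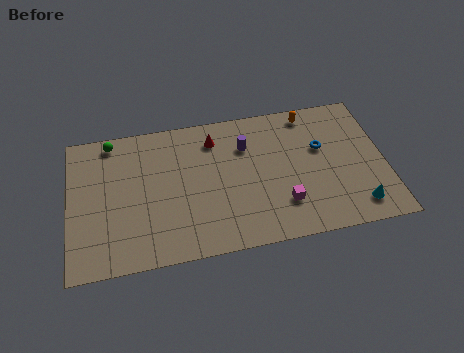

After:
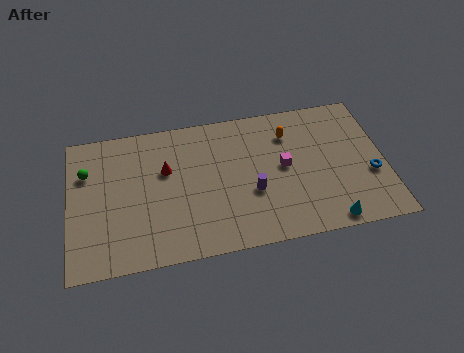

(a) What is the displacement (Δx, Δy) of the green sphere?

(-1.4, -1.9)

From the two frames, the green sphere sits at roughly (2.4, 8.5) before and (1.0, 6.6) after.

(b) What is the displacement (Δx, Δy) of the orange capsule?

(-1.2, -1.2)

From the two frames, the orange capsule sits at roughly (13.3, 8.4) before and (12.1, 7.2) after.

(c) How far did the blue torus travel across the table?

3.5

The blue torus was near (13.8, 5.9) before and (16.4, 3.6) after, so it travelled √(2.6² + 2.3²) ≈ 3.5 units.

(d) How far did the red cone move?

3.1

The red cone moved from about (8.0, 7.6) to (5.3, 6.0), a distance of √(2.7² + 1.6²) ≈ 3.1.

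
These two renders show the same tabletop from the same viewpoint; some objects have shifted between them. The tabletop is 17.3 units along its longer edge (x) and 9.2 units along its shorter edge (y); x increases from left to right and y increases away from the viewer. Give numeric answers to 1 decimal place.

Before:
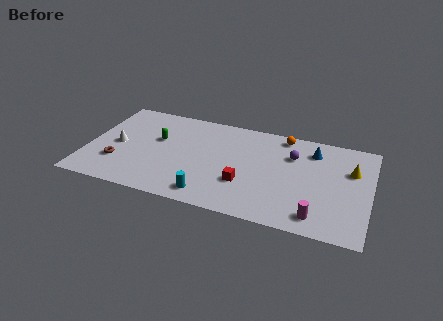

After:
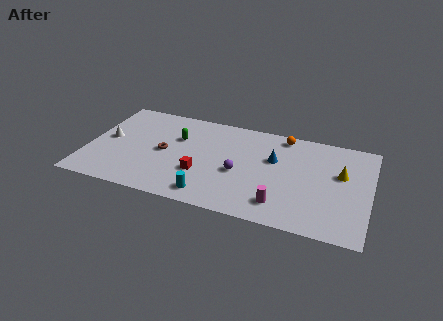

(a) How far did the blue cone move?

2.7

From (13.7, 7.3) to (11.4, 5.8), the blue cone covered √(2.3² + 1.5²) ≈ 2.7 units.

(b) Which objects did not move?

the orange sphere and the cyan cylinder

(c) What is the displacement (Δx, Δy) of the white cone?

(-0.6, 0.4)

The white cone was at about (1.8, 4.4) and moved to about (1.2, 4.8).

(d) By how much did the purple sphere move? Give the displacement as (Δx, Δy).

(-3.1, -2.6)

The purple sphere was at about (12.5, 6.5) and moved to about (9.4, 3.9).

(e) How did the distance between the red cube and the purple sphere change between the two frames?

-2.0

They were about 4.4 units apart before and 2.4 after — 2.0 units closer together.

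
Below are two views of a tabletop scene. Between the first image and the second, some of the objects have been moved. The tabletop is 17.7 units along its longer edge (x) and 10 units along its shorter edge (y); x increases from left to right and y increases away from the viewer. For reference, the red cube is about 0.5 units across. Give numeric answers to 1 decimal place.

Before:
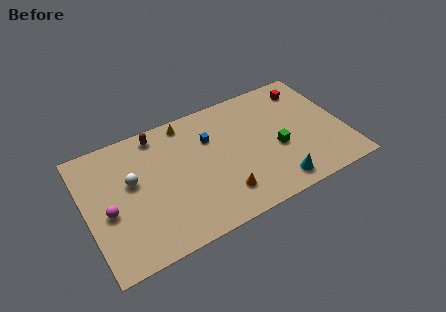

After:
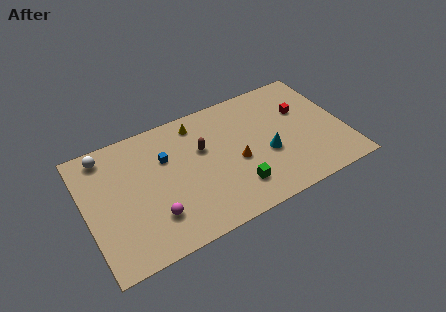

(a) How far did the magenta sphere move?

3.4

The magenta sphere moved from about (1.4, 4.3) to (4.3, 2.6), a distance of √(2.9² + 1.7²) ≈ 3.4.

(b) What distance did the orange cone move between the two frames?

2.5

The orange cone was near (8.9, 2.2) before and (10.2, 4.3) after, so it travelled √(1.3² + 2.1²) ≈ 2.5 units.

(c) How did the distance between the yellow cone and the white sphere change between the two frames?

+1.2

The distance was about 5.1 in the first image and 6.3 in the second, so they moved 1.2 units further apart.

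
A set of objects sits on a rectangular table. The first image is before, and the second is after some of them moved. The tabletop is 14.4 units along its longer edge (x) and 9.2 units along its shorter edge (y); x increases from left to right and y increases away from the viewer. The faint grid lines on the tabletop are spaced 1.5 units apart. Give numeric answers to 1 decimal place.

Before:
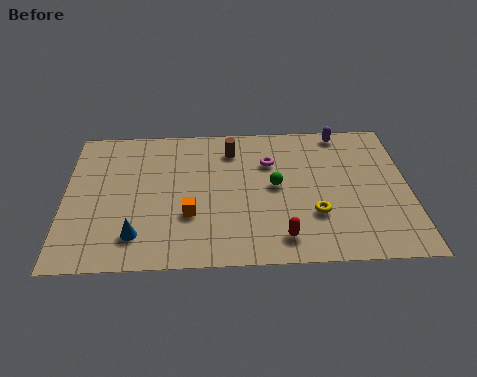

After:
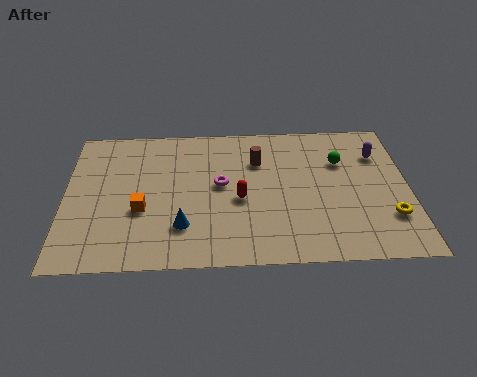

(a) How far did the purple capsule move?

2.2

From (11.7, 8.3) to (13.2, 6.7), the purple capsule covered √(1.5² + 1.6²) ≈ 2.2 units.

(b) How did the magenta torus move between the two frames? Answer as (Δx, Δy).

(-2.1, -1.4)

The magenta torus started near (8.6, 6.4) and ended near (6.5, 5.0).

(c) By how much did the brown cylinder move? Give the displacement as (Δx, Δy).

(1.1, -0.8)

The brown cylinder was at about (7.0, 7.3) and moved to about (8.1, 6.5).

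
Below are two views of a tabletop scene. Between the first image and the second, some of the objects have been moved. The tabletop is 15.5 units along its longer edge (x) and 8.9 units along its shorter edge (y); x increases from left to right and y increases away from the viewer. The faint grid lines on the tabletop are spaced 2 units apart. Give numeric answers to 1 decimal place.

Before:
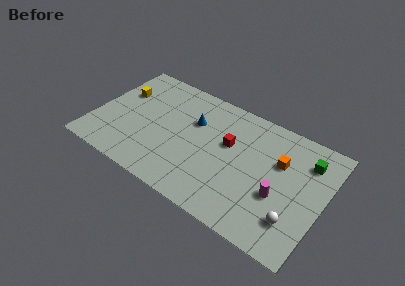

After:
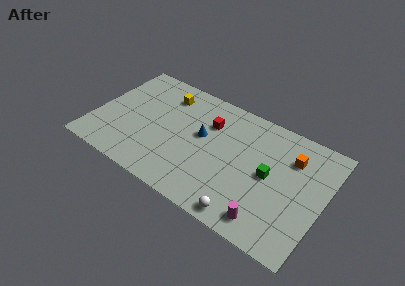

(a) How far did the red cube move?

1.7

From (9.0, 5.4) to (7.5, 6.3), the red cube covered √(1.5² + 0.9²) ≈ 1.7 units.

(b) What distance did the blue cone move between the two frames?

1.1

The blue cone moved from about (6.5, 5.9) to (7.2, 5.1), a distance of √(0.7² + 0.8²) ≈ 1.1.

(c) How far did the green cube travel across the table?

3.2

From (14.1, 6.8) to (11.9, 4.5), the green cube covered √(2.2² + 2.3²) ≈ 3.2 units.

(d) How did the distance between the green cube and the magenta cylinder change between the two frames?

-0.5

The distance was about 3.7 in the first image and 3.2 in the second, so they moved 0.5 units closer together.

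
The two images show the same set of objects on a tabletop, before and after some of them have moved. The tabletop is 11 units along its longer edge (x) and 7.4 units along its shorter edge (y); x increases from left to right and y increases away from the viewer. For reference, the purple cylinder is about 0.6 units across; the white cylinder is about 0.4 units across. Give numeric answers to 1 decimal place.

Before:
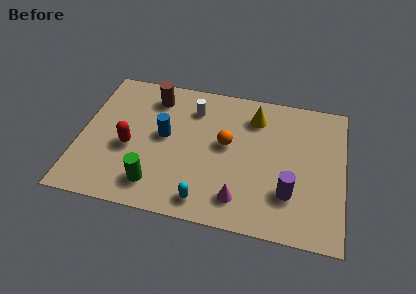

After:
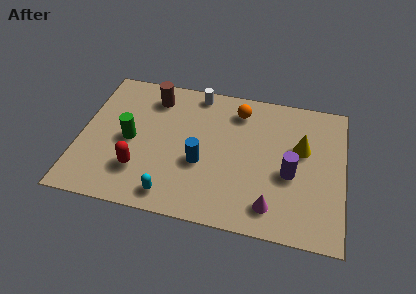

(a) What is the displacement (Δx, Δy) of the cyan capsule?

(-1.4, 0.0)

The cyan capsule started near (5.4, 1.0) and ended near (4.0, 1.0).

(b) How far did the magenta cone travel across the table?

1.3

The magenta cone moved from about (6.8, 1.4) to (8.1, 1.3), a distance of √(1.3² + 0.1²) ≈ 1.3.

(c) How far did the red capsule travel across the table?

1.2

The red capsule moved from about (2.1, 3.1) to (2.6, 2.0), a distance of √(0.5² + 1.1²) ≈ 1.2.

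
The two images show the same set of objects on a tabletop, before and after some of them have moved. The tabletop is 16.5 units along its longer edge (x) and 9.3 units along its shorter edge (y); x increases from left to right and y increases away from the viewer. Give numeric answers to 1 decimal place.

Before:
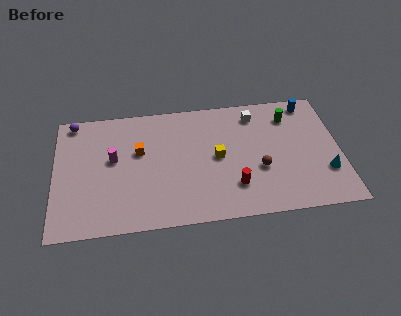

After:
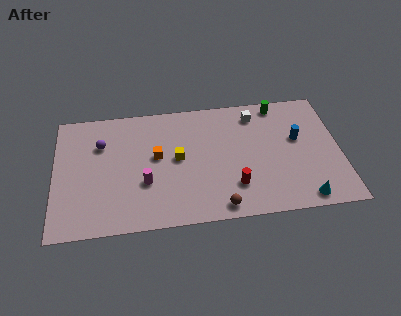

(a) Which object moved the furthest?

the brown sphere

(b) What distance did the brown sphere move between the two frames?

3.5

From (11.8, 3.5) to (9.4, 1.0), the brown sphere covered √(2.4² + 2.5²) ≈ 3.5 units.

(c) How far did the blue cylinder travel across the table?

2.8

The blue cylinder moved from about (14.9, 8.2) to (14.1, 5.5), a distance of √(0.8² + 2.7²) ≈ 2.8.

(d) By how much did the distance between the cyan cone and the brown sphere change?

+0.9

Before: roughly 3.9 units apart; after: 4.8. That's 0.9 units further apart.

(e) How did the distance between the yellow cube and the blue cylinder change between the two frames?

+0.5

The distance was about 6.5 in the first image and 7.0 in the second, so they moved 0.5 units further apart.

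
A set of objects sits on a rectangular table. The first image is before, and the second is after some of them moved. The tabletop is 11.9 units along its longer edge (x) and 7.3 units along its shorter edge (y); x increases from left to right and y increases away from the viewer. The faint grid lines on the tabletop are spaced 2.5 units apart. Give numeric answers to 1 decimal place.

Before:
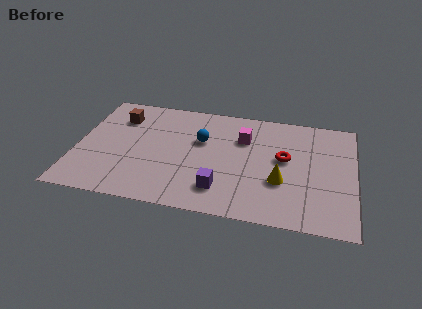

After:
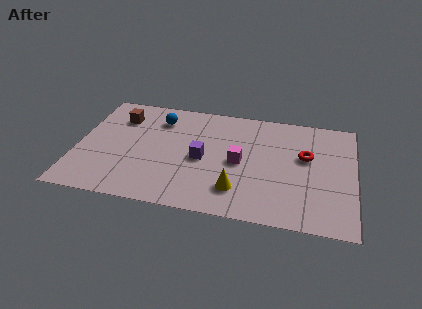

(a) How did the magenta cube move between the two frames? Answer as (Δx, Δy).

(-0.1, -1.6)

The magenta cube was at about (7.1, 5.1) and moved to about (7.0, 3.5).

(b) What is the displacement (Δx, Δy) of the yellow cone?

(-1.8, -0.9)

The yellow cone was at about (8.8, 2.6) and moved to about (7.0, 1.7).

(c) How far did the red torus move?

0.9

The red torus was near (8.9, 4.1) before and (9.8, 4.4) after, so it travelled √(0.9² + 0.3²) ≈ 0.9 units.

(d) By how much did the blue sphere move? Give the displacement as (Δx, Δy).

(-1.9, 1.1)

The blue sphere was at about (5.3, 4.6) and moved to about (3.4, 5.7).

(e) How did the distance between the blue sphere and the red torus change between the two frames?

+2.9

The distance was about 3.6 in the first image and 6.5 in the second, so they moved 2.9 units further apart.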